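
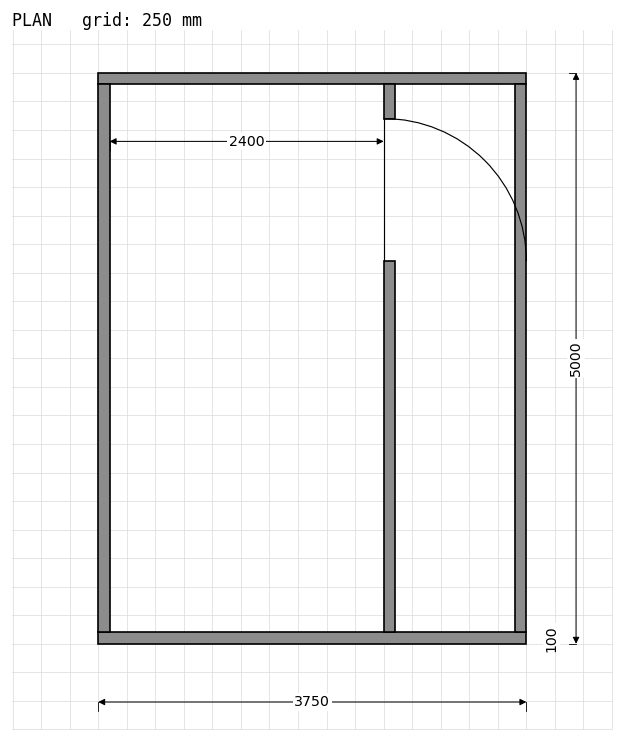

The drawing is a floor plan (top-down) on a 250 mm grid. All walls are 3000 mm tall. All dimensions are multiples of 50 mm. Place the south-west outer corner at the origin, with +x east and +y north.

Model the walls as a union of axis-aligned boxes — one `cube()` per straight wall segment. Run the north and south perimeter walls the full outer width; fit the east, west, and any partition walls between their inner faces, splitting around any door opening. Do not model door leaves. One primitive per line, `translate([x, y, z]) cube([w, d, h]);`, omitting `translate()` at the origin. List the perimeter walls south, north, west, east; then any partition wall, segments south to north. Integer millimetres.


cube([3750, 100, 3000]);
translate([0, 4900, 0]) cube([3750, 100, 3000]);
translate([0, 100, 0]) cube([100, 4800, 3000]);
translate([3650, 100, 0]) cube([100, 4800, 3000]);
translate([2500, 100, 0]) cube([100, 3250, 3000]);
translate([2500, 4600, 0]) cube([100, 300, 3000]);


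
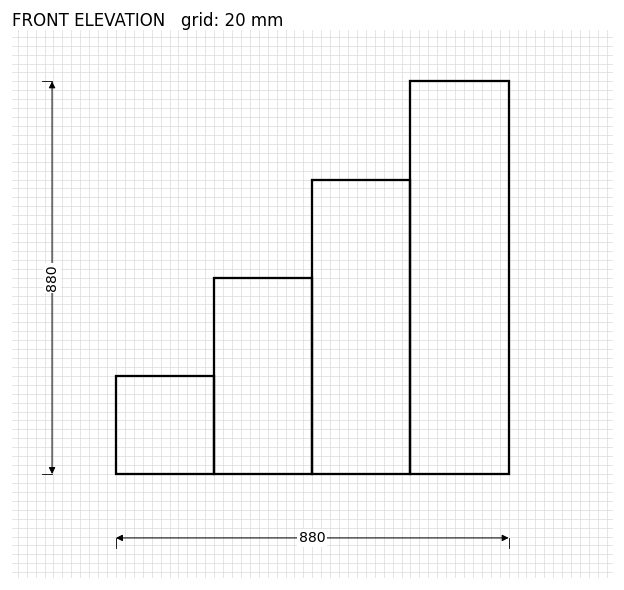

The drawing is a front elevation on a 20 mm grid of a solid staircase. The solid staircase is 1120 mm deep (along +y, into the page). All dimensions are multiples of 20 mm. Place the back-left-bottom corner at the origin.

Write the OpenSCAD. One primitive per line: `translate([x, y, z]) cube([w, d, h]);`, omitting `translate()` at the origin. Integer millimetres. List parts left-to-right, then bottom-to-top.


cube([220, 1120, 220]);
translate([220, 0, 0]) cube([220, 1120, 440]);
translate([440, 0, 0]) cube([220, 1120, 660]);
translate([660, 0, 0]) cube([220, 1120, 880]);


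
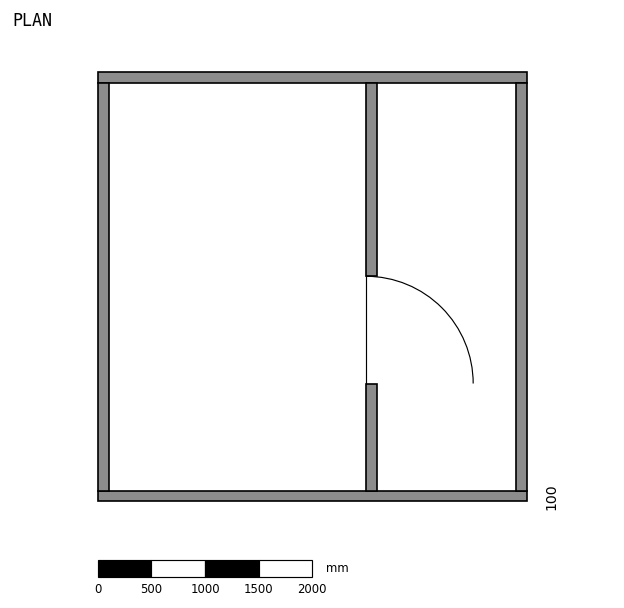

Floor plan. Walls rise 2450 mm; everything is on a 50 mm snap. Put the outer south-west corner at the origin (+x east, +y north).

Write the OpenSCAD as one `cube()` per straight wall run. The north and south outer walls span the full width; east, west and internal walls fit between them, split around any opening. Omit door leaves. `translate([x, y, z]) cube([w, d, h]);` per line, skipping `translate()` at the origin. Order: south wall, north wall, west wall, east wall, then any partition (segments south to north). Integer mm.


cube([4000, 100, 2450]);
translate([0, 3900, 0]) cube([4000, 100, 2450]);
translate([0, 100, 0]) cube([100, 3800, 2450]);
translate([3900, 100, 0]) cube([100, 3800, 2450]);
translate([2500, 100, 0]) cube([100, 1000, 2450]);
translate([2500, 2100, 0]) cube([100, 1800, 2450]);


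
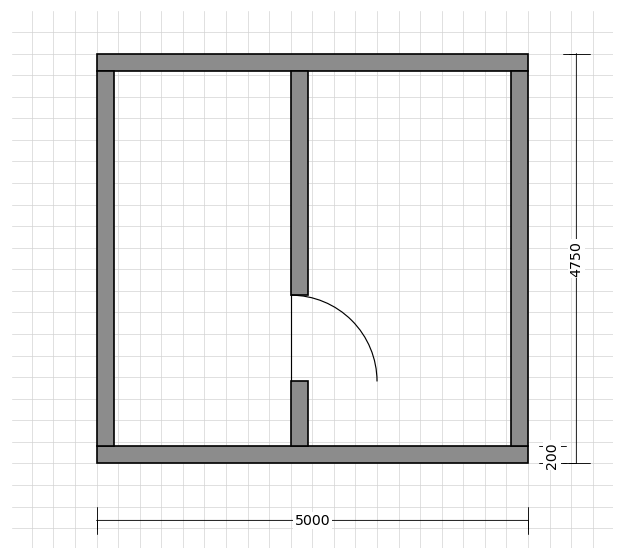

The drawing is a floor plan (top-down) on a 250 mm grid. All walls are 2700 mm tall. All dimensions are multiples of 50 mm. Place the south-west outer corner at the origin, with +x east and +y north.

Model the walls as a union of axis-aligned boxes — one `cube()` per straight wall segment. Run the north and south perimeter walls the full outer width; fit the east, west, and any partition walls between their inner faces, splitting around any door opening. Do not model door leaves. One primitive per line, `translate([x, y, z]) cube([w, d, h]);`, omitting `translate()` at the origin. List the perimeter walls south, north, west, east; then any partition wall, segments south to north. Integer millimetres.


cube([5000, 200, 2700]);
translate([0, 4550, 0]) cube([5000, 200, 2700]);
translate([0, 200, 0]) cube([200, 4350, 2700]);
translate([4800, 200, 0]) cube([200, 4350, 2700]);
translate([2250, 200, 0]) cube([200, 750, 2700]);
translate([2250, 1950, 0]) cube([200, 2600, 2700]);


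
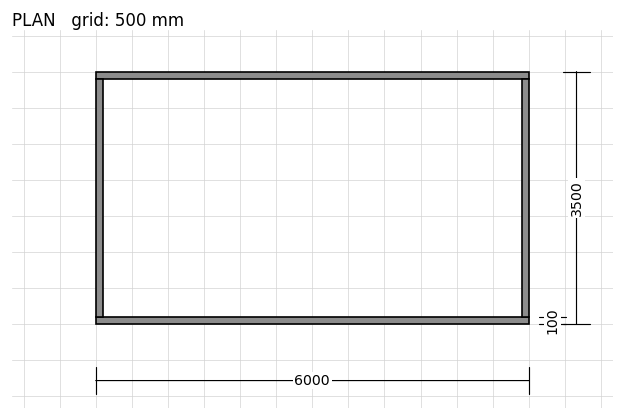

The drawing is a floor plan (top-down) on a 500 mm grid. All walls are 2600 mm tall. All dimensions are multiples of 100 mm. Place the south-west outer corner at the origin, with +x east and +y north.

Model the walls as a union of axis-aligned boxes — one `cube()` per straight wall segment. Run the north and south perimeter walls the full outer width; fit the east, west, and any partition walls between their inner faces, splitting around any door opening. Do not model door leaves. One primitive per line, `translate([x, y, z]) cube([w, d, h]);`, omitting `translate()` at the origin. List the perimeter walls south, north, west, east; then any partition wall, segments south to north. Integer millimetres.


cube([6000, 100, 2600]);
translate([0, 3400, 0]) cube([6000, 100, 2600]);
translate([0, 100, 0]) cube([100, 3300, 2600]);
translate([5900, 100, 0]) cube([100, 3300, 2600]);


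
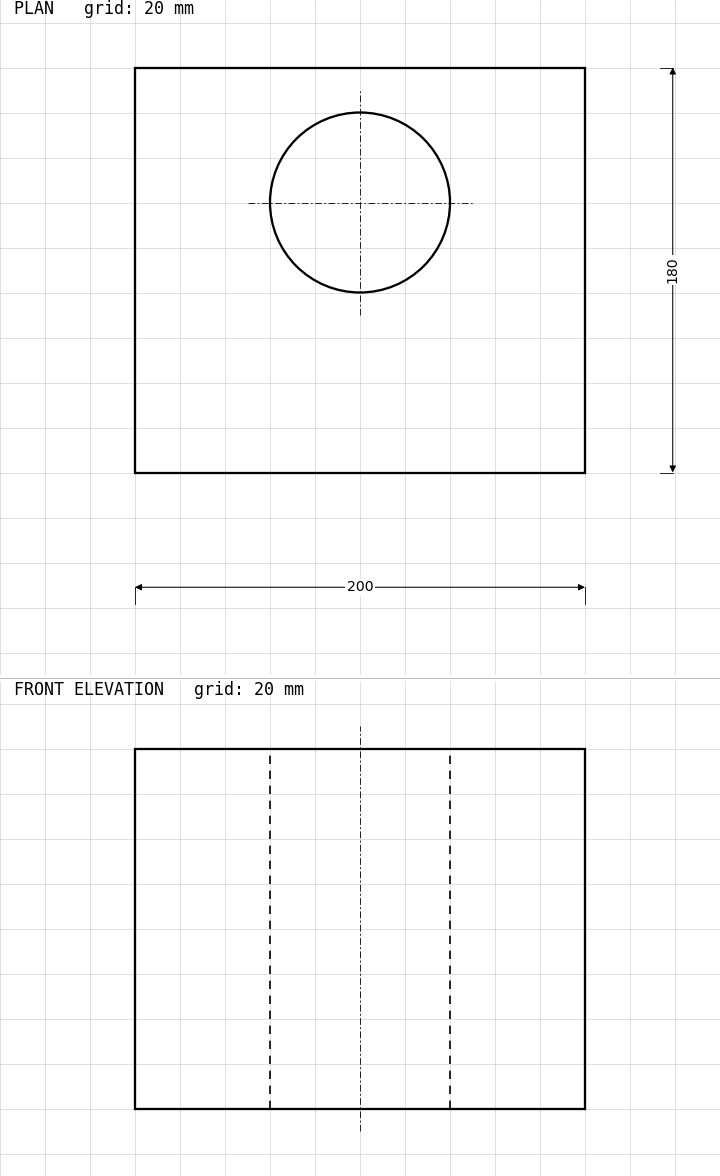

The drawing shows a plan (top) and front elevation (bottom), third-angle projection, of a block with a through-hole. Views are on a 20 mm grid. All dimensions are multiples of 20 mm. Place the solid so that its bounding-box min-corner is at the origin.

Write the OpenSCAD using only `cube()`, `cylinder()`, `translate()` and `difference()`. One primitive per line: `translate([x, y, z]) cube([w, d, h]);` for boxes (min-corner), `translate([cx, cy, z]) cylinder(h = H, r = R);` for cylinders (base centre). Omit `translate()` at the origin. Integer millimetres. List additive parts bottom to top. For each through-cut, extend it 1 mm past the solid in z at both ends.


difference() {
  cube([200, 180, 160]);
  translate([100, 120, -1]) cylinder(h = 162, r = 40);
}


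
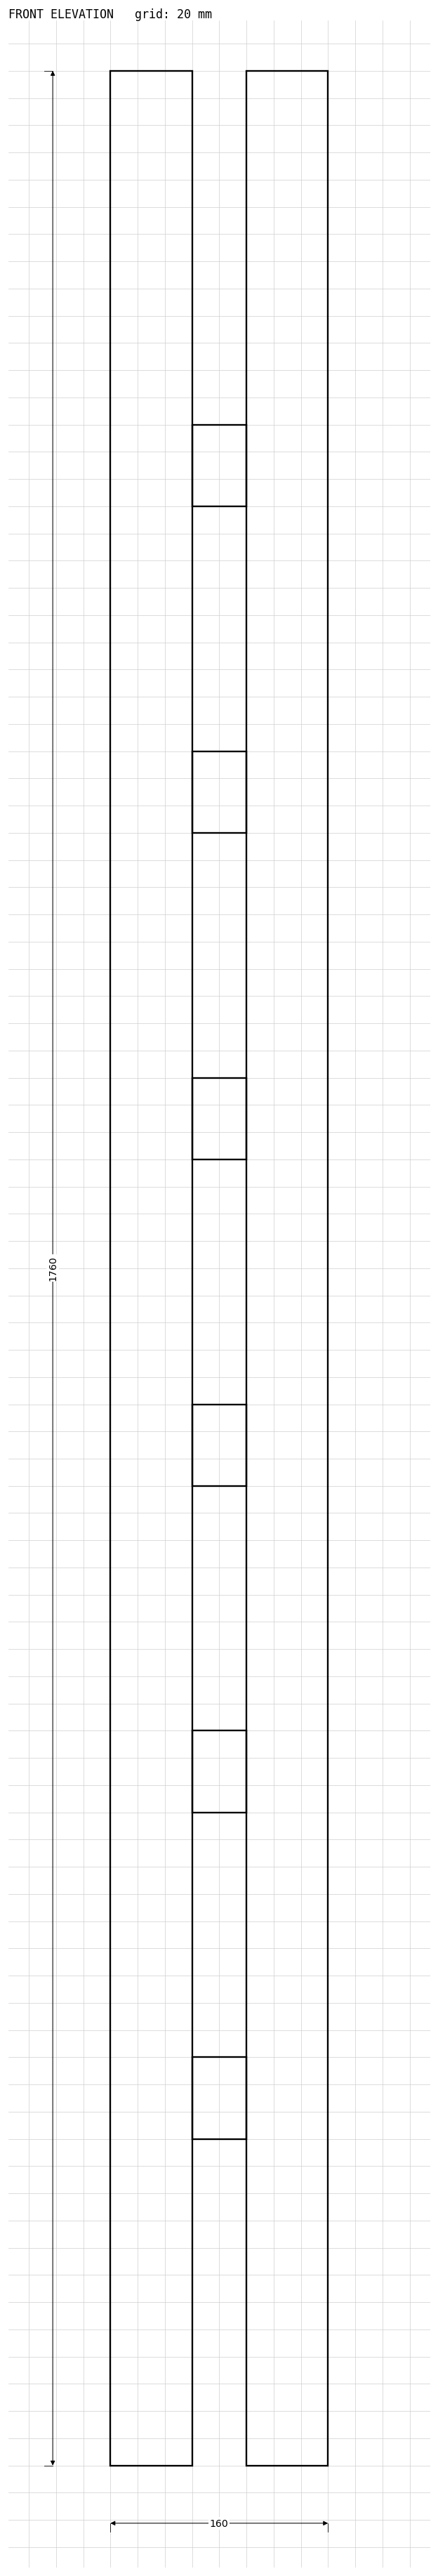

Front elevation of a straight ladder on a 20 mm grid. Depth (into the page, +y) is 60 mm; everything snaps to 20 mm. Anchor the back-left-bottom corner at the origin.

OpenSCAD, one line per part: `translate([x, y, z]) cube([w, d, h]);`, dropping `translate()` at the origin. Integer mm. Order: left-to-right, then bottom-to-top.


cube([60, 60, 1760]);
translate([60, 0, 240]) cube([40, 60, 60]);
translate([60, 0, 480]) cube([40, 60, 60]);
translate([60, 0, 720]) cube([40, 60, 60]);
translate([60, 0, 960]) cube([40, 60, 60]);
translate([60, 0, 1200]) cube([40, 60, 60]);
translate([60, 0, 1440]) cube([40, 60, 60]);
translate([100, 0, 0]) cube([60, 60, 1760]);


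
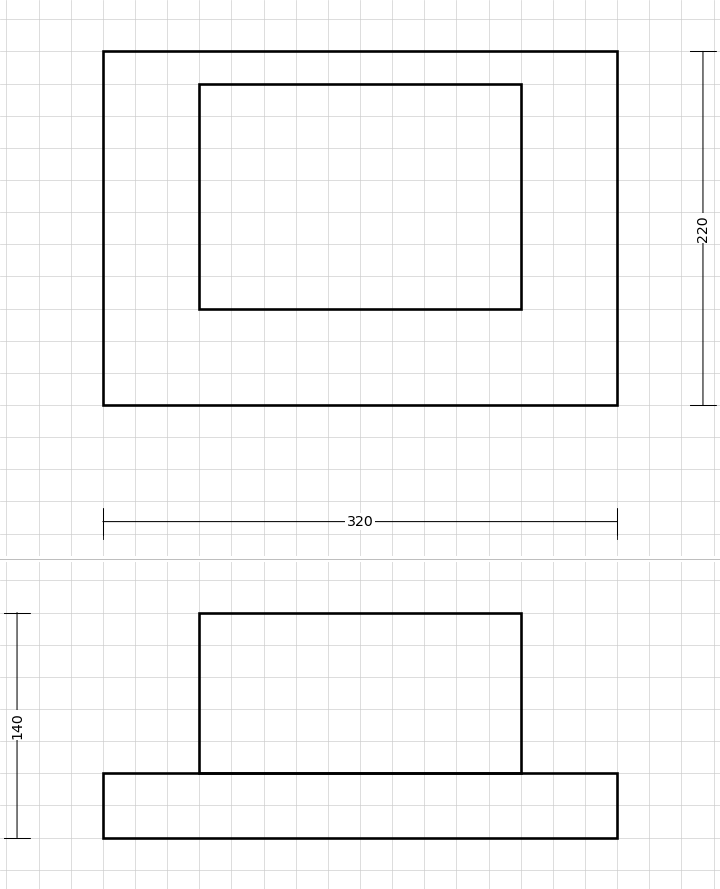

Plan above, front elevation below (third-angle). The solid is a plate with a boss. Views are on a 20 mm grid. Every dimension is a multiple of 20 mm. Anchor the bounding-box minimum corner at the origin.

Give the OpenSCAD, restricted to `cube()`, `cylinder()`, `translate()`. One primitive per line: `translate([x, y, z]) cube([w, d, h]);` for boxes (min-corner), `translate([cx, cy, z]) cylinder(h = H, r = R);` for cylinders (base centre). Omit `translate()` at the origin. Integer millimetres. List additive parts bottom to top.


cube([320, 220, 40]);
translate([60, 60, 40]) cube([200, 140, 100]);


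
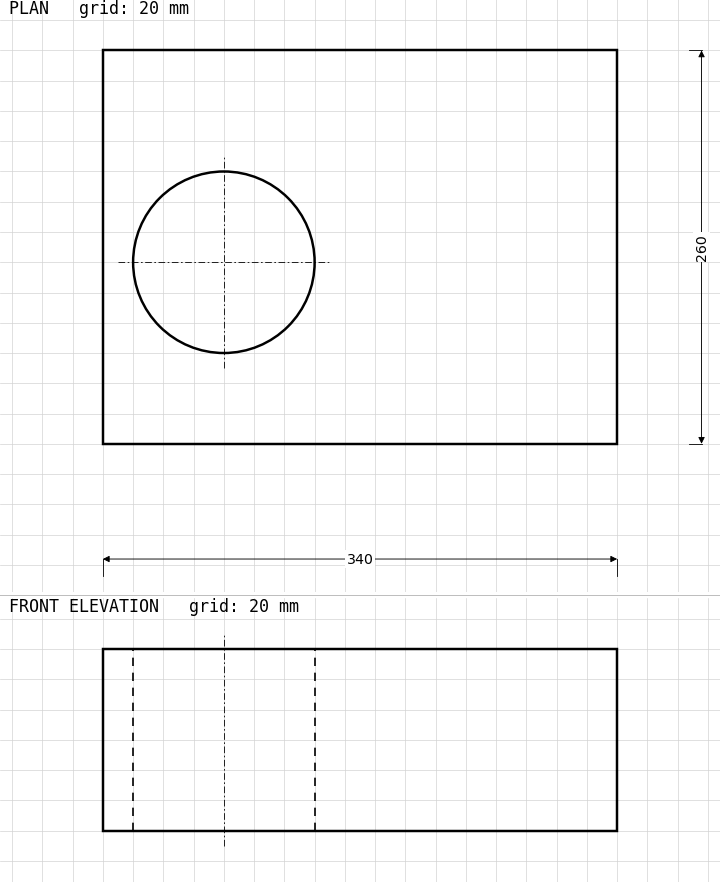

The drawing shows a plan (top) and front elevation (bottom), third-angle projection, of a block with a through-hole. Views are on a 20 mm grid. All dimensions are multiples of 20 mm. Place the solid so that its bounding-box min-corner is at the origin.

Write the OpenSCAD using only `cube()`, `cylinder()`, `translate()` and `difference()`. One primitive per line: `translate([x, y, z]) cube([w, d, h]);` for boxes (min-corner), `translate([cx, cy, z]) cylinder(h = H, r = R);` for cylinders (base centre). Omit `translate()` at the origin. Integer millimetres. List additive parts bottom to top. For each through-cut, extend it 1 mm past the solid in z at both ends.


difference() {
  cube([340, 260, 120]);
  translate([80, 120, -1]) cylinder(h = 122, r = 60);
}


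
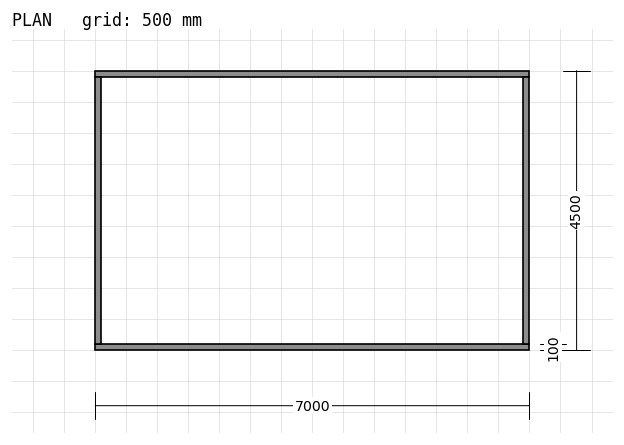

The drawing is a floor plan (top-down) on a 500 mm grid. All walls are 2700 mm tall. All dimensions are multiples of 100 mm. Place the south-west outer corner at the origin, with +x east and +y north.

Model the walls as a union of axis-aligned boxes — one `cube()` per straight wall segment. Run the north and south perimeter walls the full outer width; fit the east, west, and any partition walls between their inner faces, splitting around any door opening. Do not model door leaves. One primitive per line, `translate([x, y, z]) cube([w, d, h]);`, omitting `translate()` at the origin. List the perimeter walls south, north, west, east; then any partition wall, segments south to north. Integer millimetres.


cube([7000, 100, 2700]);
translate([0, 4400, 0]) cube([7000, 100, 2700]);
translate([0, 100, 0]) cube([100, 4300, 2700]);
translate([6900, 100, 0]) cube([100, 4300, 2700]);


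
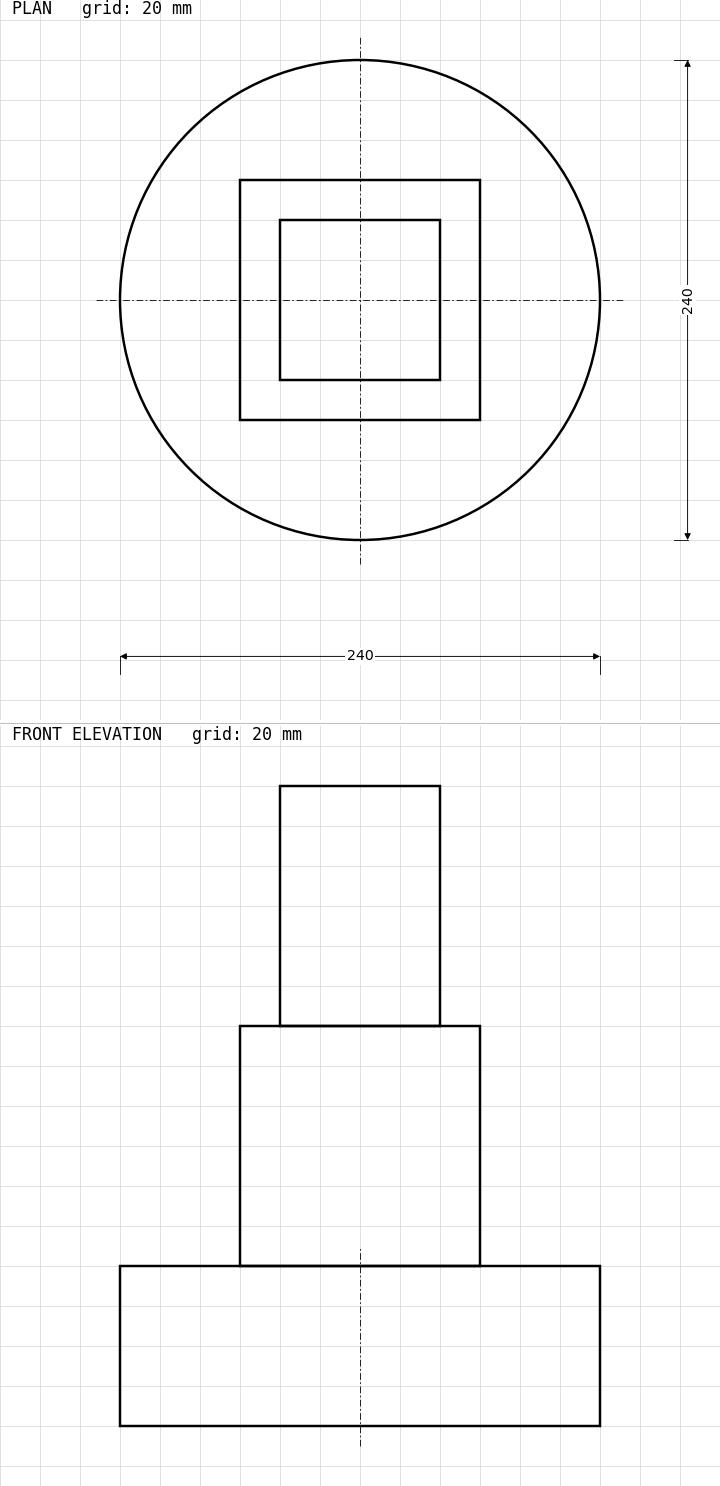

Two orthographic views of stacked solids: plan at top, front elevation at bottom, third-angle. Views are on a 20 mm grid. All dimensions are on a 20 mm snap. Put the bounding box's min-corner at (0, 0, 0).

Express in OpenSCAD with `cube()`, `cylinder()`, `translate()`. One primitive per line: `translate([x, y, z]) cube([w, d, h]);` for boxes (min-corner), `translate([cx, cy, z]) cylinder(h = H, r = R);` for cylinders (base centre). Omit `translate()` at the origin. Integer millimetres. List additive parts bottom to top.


translate([120, 120, 0]) cylinder(h = 80, r = 120);
translate([60, 60, 80]) cube([120, 120, 120]);
translate([80, 80, 200]) cube([80, 80, 120]);


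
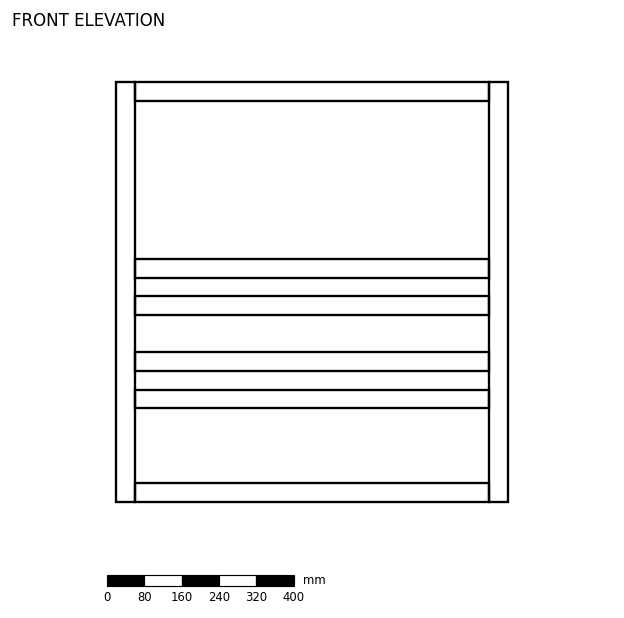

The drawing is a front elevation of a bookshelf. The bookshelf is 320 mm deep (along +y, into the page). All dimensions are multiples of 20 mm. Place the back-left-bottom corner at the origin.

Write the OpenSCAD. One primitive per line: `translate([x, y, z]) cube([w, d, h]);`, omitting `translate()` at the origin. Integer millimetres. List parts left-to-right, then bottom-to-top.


cube([40, 320, 900]);
translate([40, 0, 0]) cube([760, 320, 40]);
translate([40, 0, 200]) cube([760, 320, 40]);
translate([40, 0, 280]) cube([760, 320, 40]);
translate([40, 0, 400]) cube([760, 320, 40]);
translate([40, 0, 480]) cube([760, 320, 40]);
translate([40, 0, 860]) cube([760, 320, 40]);
translate([800, 0, 0]) cube([40, 320, 900]);


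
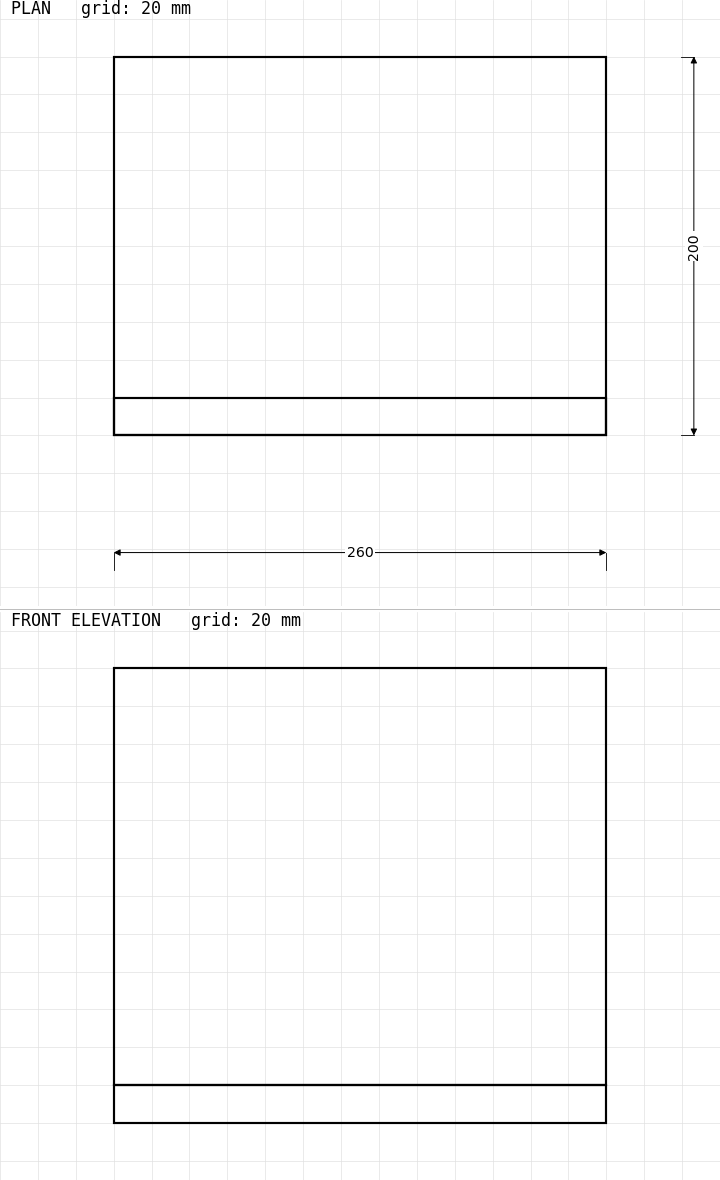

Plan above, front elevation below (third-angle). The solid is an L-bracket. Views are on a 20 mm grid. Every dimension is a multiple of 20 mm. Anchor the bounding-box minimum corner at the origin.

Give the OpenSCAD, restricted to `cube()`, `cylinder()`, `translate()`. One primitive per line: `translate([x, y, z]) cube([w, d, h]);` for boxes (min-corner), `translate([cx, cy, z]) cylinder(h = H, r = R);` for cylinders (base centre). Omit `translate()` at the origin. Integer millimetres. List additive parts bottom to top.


cube([260, 200, 20]);
translate([0, 0, 20]) cube([260, 20, 220]);


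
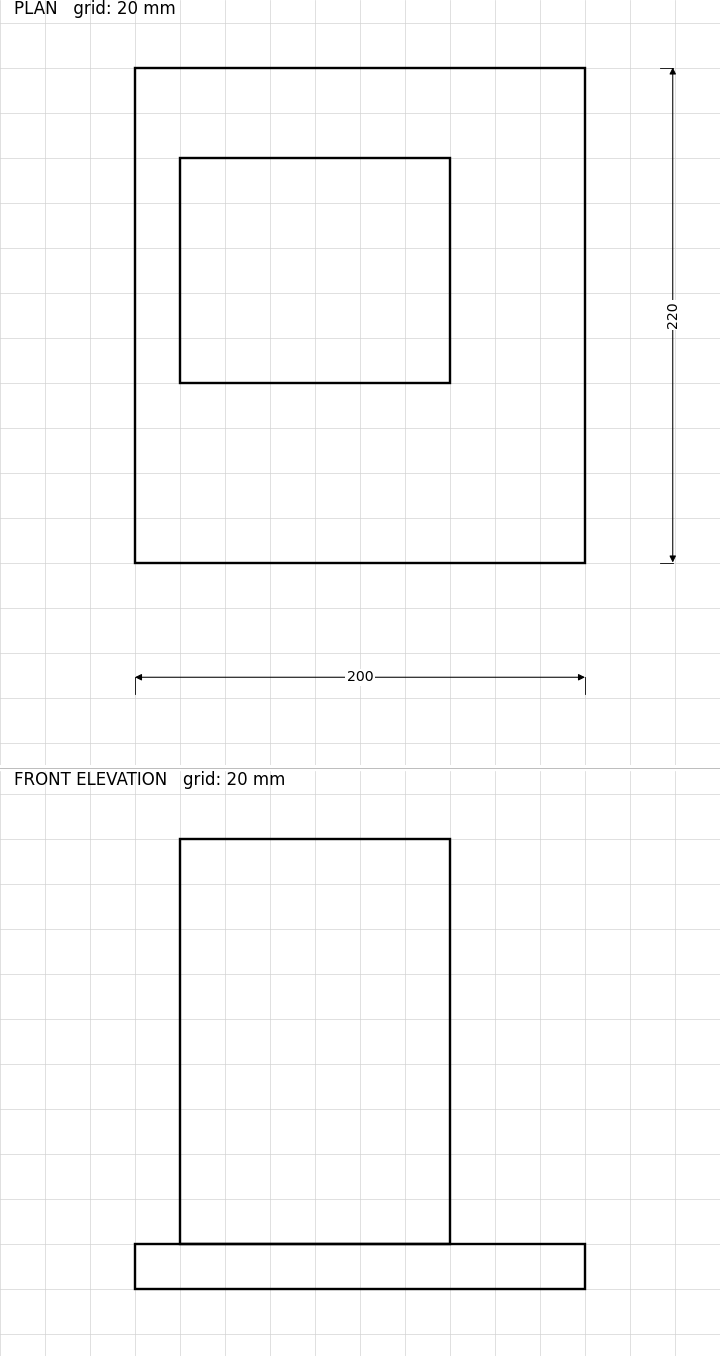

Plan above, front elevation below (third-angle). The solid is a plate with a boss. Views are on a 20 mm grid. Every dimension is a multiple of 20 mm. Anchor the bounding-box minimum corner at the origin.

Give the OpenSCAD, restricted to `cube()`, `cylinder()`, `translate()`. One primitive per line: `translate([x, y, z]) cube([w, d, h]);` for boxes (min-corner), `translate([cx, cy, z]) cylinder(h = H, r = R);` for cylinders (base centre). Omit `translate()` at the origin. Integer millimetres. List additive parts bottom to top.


cube([200, 220, 20]);
translate([20, 80, 20]) cube([120, 100, 180]);


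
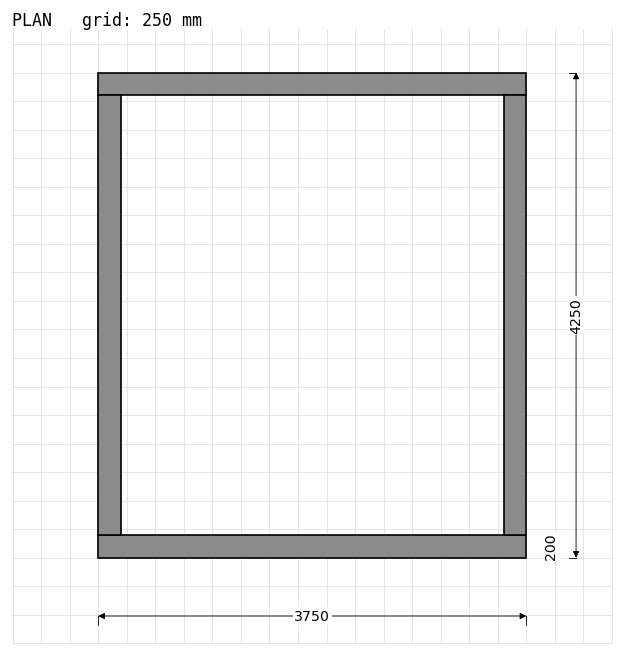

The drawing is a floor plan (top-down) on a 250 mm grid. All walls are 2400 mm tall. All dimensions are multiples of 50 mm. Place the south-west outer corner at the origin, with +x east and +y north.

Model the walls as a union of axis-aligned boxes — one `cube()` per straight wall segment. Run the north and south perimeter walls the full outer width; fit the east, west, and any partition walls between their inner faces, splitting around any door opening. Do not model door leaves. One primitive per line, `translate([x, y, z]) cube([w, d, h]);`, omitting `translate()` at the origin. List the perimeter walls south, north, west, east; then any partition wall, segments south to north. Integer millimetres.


cube([3750, 200, 2400]);
translate([0, 4050, 0]) cube([3750, 200, 2400]);
translate([0, 200, 0]) cube([200, 3850, 2400]);
translate([3550, 200, 0]) cube([200, 3850, 2400]);


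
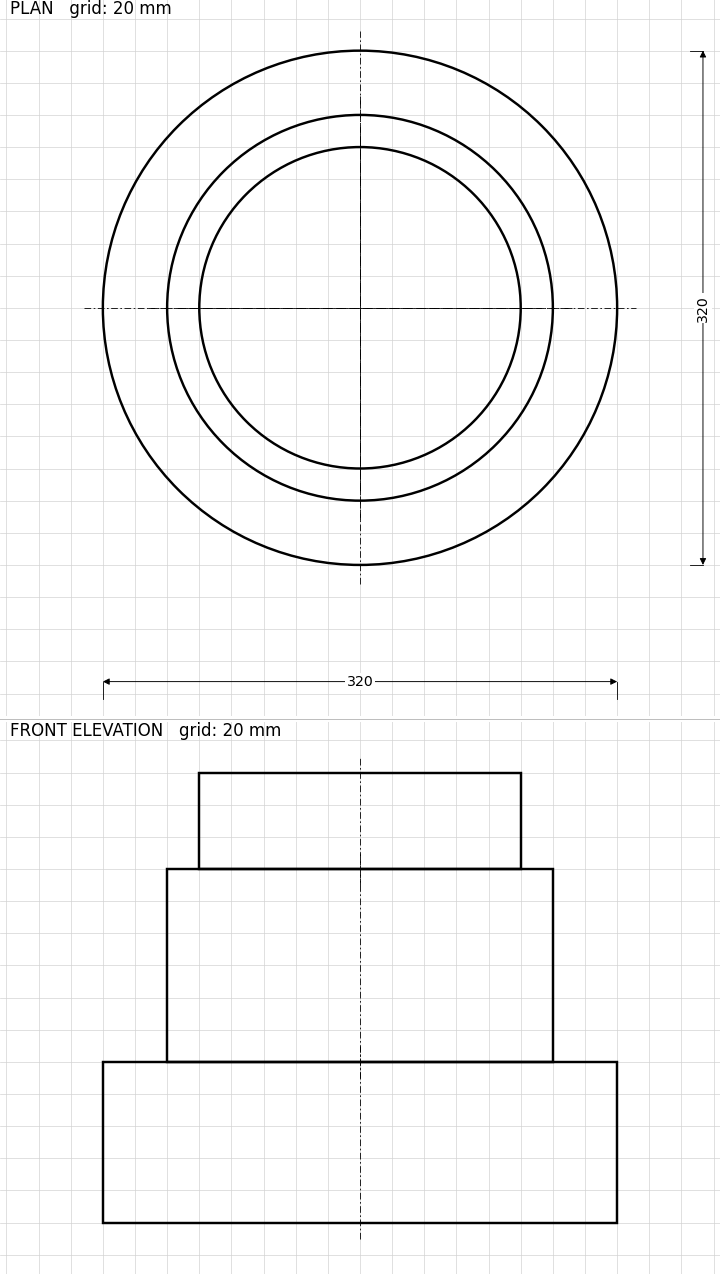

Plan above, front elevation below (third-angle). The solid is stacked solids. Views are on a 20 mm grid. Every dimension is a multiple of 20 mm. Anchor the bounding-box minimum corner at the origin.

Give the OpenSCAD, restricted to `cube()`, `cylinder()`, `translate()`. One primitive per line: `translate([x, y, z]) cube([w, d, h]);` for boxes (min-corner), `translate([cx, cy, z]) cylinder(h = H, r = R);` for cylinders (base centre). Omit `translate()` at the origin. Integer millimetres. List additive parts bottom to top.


translate([160, 160, 0]) cylinder(h = 100, r = 160);
translate([160, 160, 100]) cylinder(h = 120, r = 120);
translate([160, 160, 220]) cylinder(h = 60, r = 100);


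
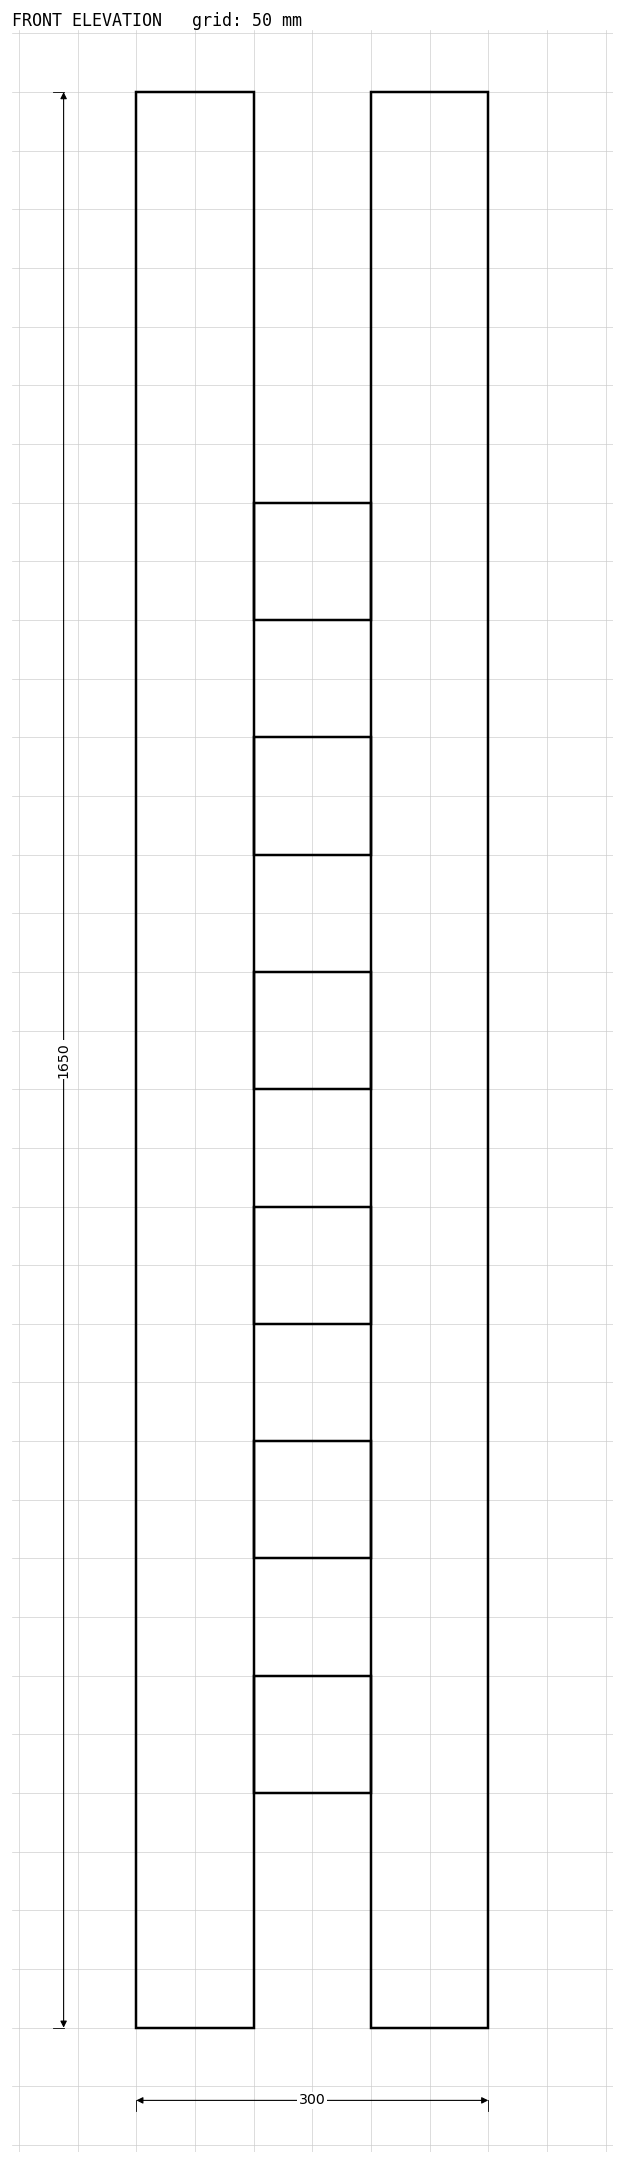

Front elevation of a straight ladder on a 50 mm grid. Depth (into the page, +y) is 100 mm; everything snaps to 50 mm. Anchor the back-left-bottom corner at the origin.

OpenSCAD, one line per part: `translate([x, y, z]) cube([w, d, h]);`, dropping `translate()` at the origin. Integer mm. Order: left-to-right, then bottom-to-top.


cube([100, 100, 1650]);
translate([100, 0, 200]) cube([100, 100, 100]);
translate([100, 0, 400]) cube([100, 100, 100]);
translate([100, 0, 600]) cube([100, 100, 100]);
translate([100, 0, 800]) cube([100, 100, 100]);
translate([100, 0, 1000]) cube([100, 100, 100]);
translate([100, 0, 1200]) cube([100, 100, 100]);
translate([200, 0, 0]) cube([100, 100, 1650]);


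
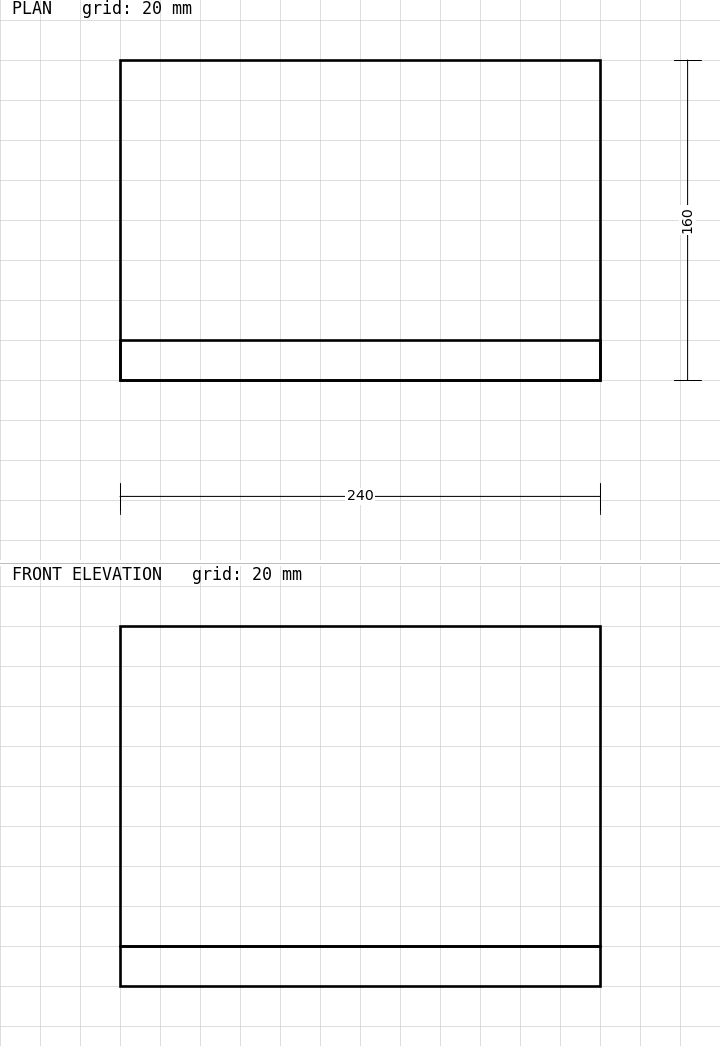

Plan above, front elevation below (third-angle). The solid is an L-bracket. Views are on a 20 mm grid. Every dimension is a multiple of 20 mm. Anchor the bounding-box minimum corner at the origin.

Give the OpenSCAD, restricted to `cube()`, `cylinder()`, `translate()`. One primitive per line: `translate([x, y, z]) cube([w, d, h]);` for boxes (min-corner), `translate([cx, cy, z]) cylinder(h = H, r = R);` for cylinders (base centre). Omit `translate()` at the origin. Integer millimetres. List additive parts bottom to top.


cube([240, 160, 20]);
translate([0, 0, 20]) cube([240, 20, 160]);


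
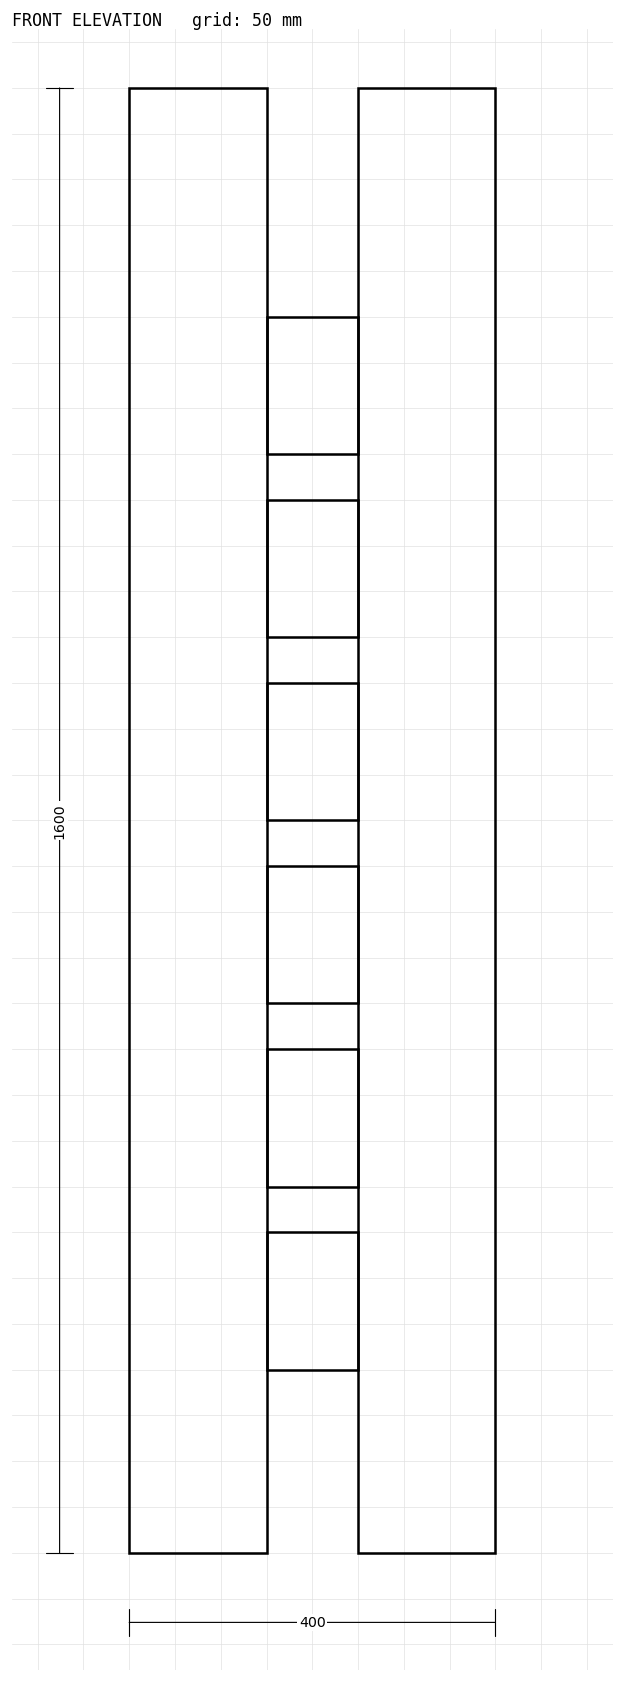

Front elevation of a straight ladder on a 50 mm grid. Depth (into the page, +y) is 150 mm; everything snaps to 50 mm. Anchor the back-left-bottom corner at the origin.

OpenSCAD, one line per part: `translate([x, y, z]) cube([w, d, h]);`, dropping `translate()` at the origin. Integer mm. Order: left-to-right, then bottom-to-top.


cube([150, 150, 1600]);
translate([150, 0, 200]) cube([100, 150, 150]);
translate([150, 0, 400]) cube([100, 150, 150]);
translate([150, 0, 600]) cube([100, 150, 150]);
translate([150, 0, 800]) cube([100, 150, 150]);
translate([150, 0, 1000]) cube([100, 150, 150]);
translate([150, 0, 1200]) cube([100, 150, 150]);
translate([250, 0, 0]) cube([150, 150, 1600]);


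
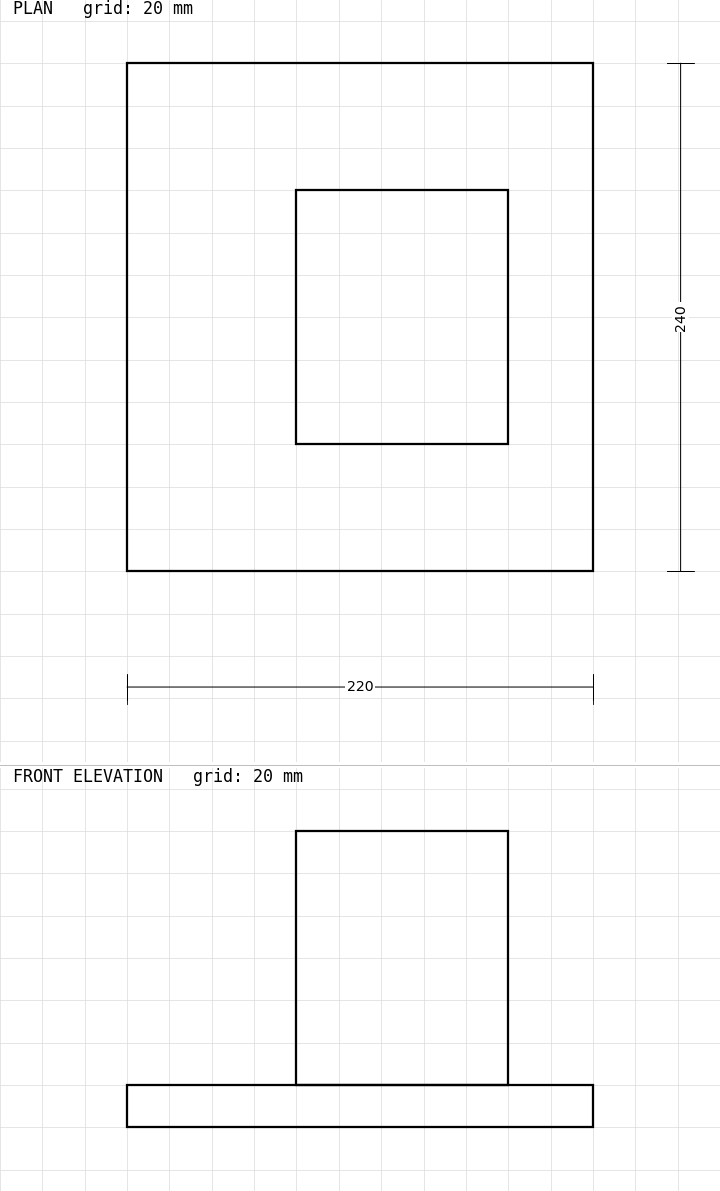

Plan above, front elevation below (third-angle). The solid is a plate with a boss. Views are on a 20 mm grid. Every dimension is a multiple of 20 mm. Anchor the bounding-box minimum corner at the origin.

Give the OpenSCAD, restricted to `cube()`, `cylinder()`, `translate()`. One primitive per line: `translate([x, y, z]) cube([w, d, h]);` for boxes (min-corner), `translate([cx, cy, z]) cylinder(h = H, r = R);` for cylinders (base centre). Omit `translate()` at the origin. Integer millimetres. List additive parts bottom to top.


cube([220, 240, 20]);
translate([80, 60, 20]) cube([100, 120, 120]);


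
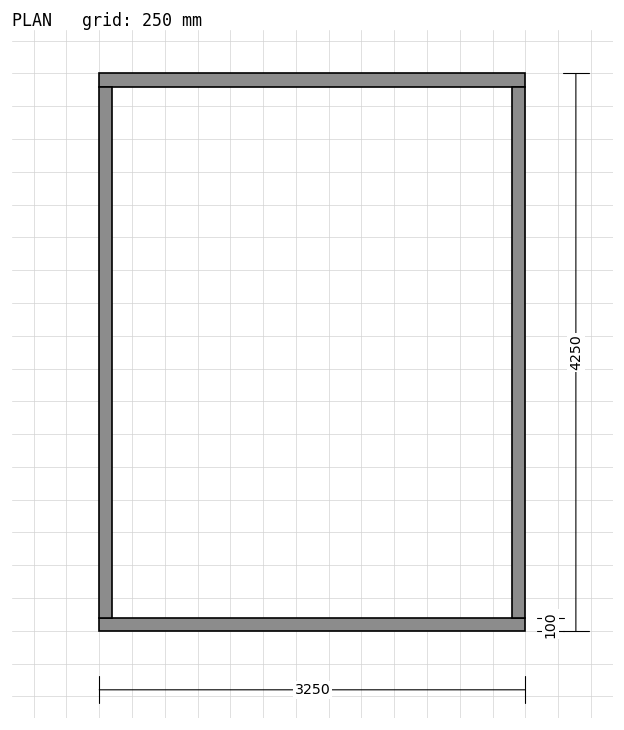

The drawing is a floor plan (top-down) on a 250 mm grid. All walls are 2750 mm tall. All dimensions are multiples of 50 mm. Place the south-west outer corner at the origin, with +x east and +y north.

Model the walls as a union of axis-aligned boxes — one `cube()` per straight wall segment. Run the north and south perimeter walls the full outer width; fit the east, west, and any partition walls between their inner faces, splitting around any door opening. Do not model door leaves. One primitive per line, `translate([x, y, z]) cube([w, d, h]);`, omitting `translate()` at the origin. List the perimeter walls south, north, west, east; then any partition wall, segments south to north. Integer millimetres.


cube([3250, 100, 2750]);
translate([0, 4150, 0]) cube([3250, 100, 2750]);
translate([0, 100, 0]) cube([100, 4050, 2750]);
translate([3150, 100, 0]) cube([100, 4050, 2750]);


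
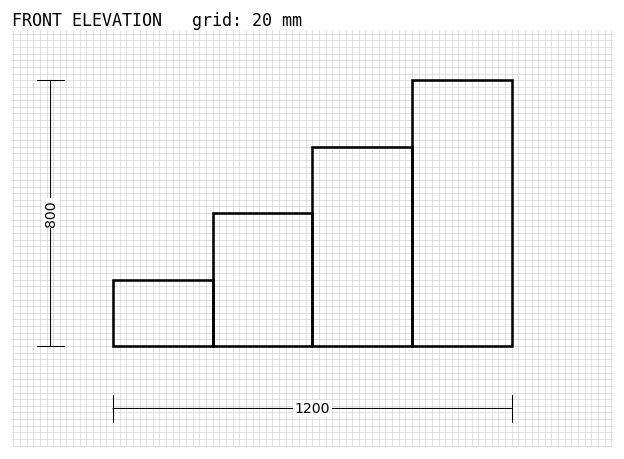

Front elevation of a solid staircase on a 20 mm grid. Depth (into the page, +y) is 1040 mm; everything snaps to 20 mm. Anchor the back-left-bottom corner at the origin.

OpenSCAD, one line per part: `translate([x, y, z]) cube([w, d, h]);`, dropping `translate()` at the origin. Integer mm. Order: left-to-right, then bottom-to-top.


cube([300, 1040, 200]);
translate([300, 0, 0]) cube([300, 1040, 400]);
translate([600, 0, 0]) cube([300, 1040, 600]);
translate([900, 0, 0]) cube([300, 1040, 800]);


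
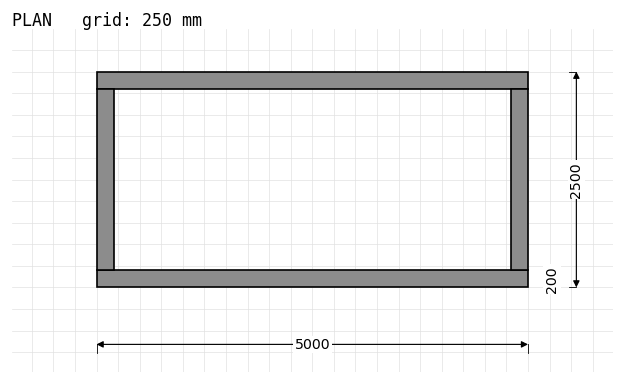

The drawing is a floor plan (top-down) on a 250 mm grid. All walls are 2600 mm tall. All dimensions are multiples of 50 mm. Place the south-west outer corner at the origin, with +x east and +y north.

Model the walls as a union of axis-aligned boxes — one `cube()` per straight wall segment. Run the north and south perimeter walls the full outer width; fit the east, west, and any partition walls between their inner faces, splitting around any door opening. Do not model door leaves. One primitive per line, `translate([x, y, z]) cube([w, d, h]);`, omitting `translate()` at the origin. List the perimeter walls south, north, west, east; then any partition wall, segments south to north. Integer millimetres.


cube([5000, 200, 2600]);
translate([0, 2300, 0]) cube([5000, 200, 2600]);
translate([0, 200, 0]) cube([200, 2100, 2600]);
translate([4800, 200, 0]) cube([200, 2100, 2600]);


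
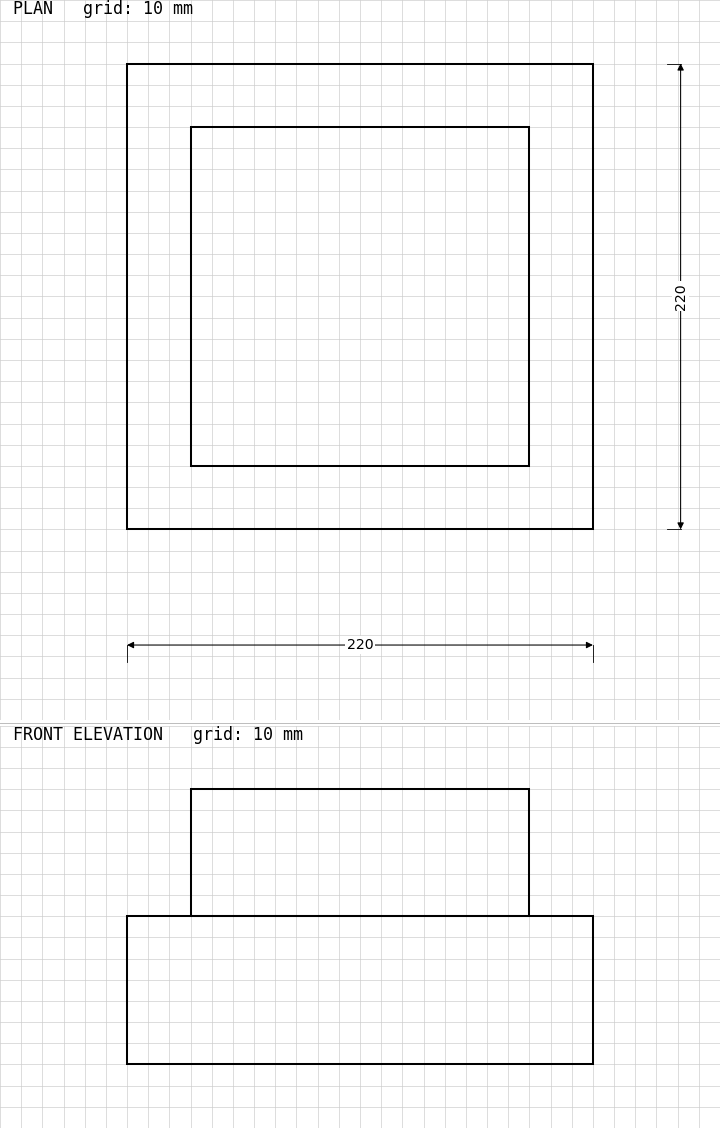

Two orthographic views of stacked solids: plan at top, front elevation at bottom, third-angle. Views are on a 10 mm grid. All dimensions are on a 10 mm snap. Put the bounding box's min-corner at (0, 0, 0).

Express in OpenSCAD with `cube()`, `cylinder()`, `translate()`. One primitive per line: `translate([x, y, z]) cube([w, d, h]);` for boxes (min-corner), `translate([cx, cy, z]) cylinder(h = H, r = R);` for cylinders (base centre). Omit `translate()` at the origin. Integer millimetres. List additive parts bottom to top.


cube([220, 220, 70]);
translate([30, 30, 70]) cube([160, 160, 60]);


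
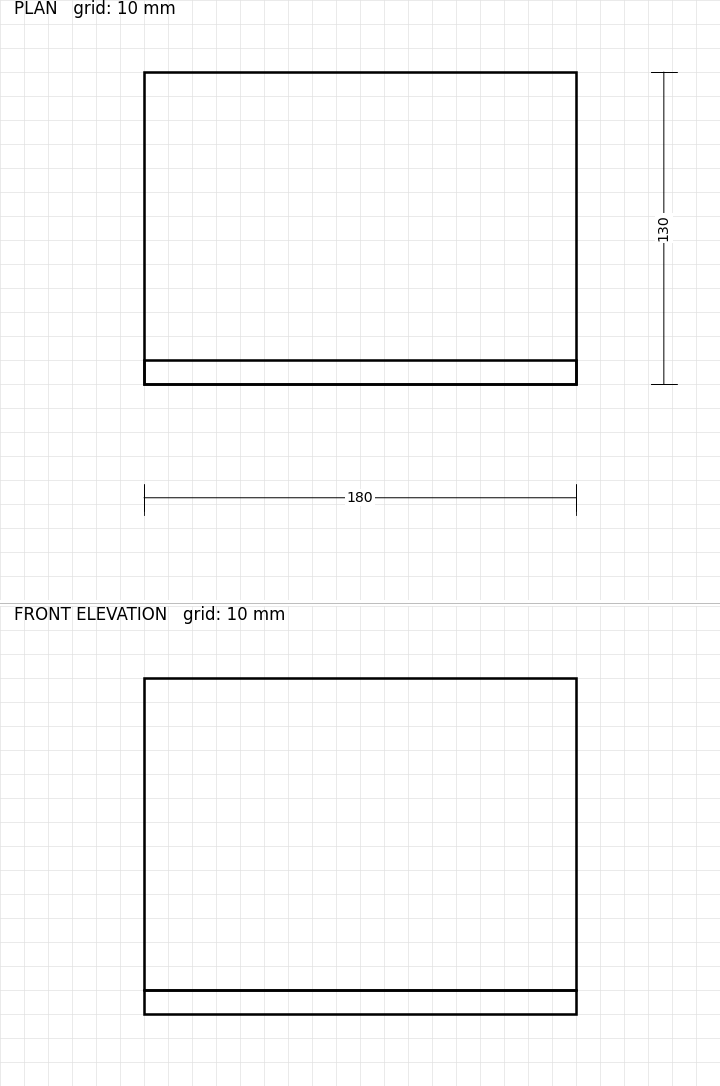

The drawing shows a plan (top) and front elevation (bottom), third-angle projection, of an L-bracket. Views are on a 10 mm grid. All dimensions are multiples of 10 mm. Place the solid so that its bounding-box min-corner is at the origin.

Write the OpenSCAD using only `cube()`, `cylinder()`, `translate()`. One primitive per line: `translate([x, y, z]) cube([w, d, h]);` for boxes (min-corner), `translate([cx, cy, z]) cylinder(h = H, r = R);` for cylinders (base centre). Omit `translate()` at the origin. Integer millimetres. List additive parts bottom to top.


cube([180, 130, 10]);
translate([0, 0, 10]) cube([180, 10, 130]);


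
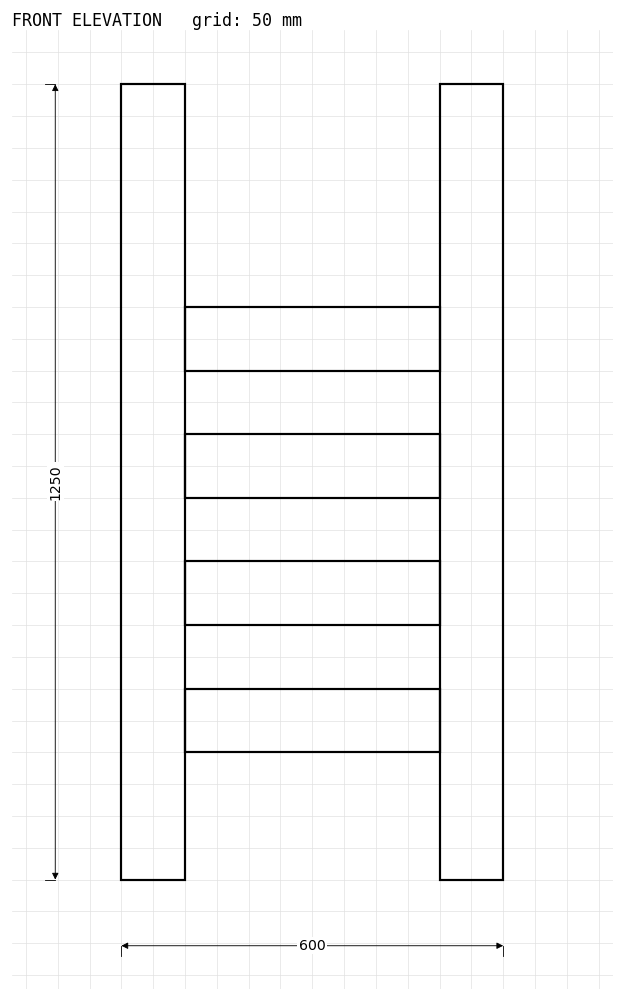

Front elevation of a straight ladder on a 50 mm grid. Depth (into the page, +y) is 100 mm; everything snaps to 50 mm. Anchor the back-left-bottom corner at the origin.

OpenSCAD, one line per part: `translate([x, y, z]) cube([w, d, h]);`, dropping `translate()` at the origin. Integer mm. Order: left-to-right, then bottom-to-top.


cube([100, 100, 1250]);
translate([100, 0, 200]) cube([400, 100, 100]);
translate([100, 0, 400]) cube([400, 100, 100]);
translate([100, 0, 600]) cube([400, 100, 100]);
translate([100, 0, 800]) cube([400, 100, 100]);
translate([500, 0, 0]) cube([100, 100, 1250]);


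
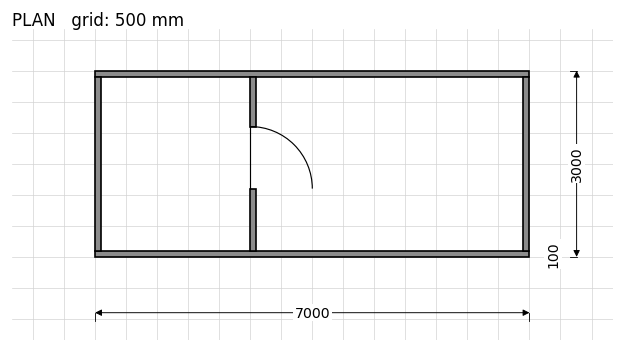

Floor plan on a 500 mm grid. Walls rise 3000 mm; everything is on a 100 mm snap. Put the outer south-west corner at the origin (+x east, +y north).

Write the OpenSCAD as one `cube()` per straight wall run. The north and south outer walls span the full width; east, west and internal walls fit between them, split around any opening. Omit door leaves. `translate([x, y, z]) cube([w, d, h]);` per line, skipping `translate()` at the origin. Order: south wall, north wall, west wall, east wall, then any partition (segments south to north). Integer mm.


cube([7000, 100, 3000]);
translate([0, 2900, 0]) cube([7000, 100, 3000]);
translate([0, 100, 0]) cube([100, 2800, 3000]);
translate([6900, 100, 0]) cube([100, 2800, 3000]);
translate([2500, 100, 0]) cube([100, 1000, 3000]);
translate([2500, 2100, 0]) cube([100, 800, 3000]);


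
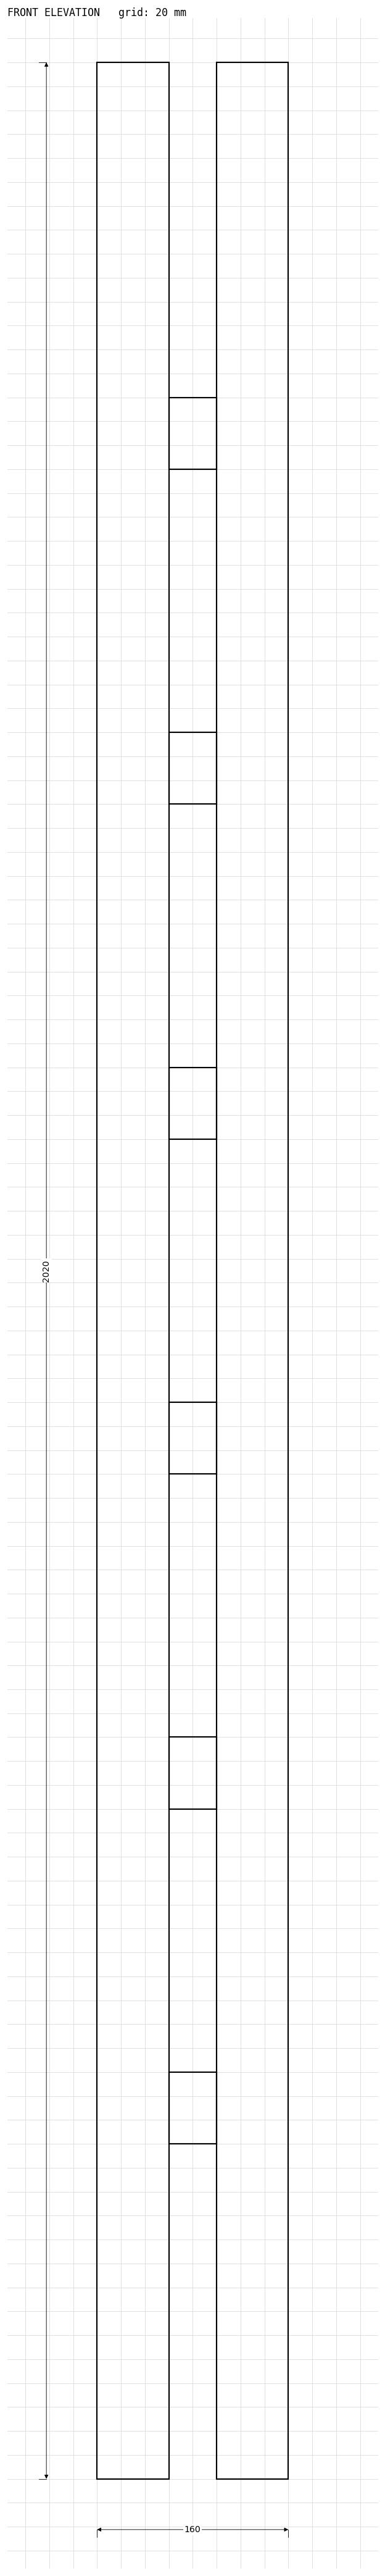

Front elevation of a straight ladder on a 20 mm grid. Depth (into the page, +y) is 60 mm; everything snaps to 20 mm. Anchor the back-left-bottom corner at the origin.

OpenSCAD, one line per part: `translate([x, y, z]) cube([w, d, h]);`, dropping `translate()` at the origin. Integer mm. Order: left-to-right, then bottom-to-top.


cube([60, 60, 2020]);
translate([60, 0, 280]) cube([40, 60, 60]);
translate([60, 0, 560]) cube([40, 60, 60]);
translate([60, 0, 840]) cube([40, 60, 60]);
translate([60, 0, 1120]) cube([40, 60, 60]);
translate([60, 0, 1400]) cube([40, 60, 60]);
translate([60, 0, 1680]) cube([40, 60, 60]);
translate([100, 0, 0]) cube([60, 60, 2020]);


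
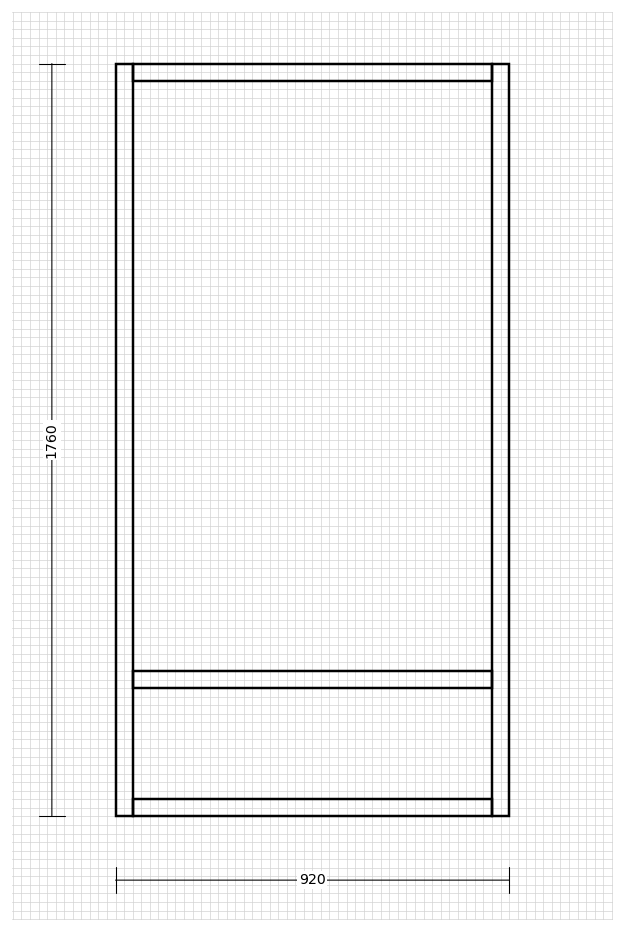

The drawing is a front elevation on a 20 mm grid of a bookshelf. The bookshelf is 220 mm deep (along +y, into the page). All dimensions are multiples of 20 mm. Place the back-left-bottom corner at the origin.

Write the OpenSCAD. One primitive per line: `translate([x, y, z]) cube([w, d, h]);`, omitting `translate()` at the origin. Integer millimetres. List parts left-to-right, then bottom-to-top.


cube([40, 220, 1760]);
translate([40, 0, 0]) cube([840, 220, 40]);
translate([40, 0, 300]) cube([840, 220, 40]);
translate([40, 0, 1720]) cube([840, 220, 40]);
translate([880, 0, 0]) cube([40, 220, 1760]);


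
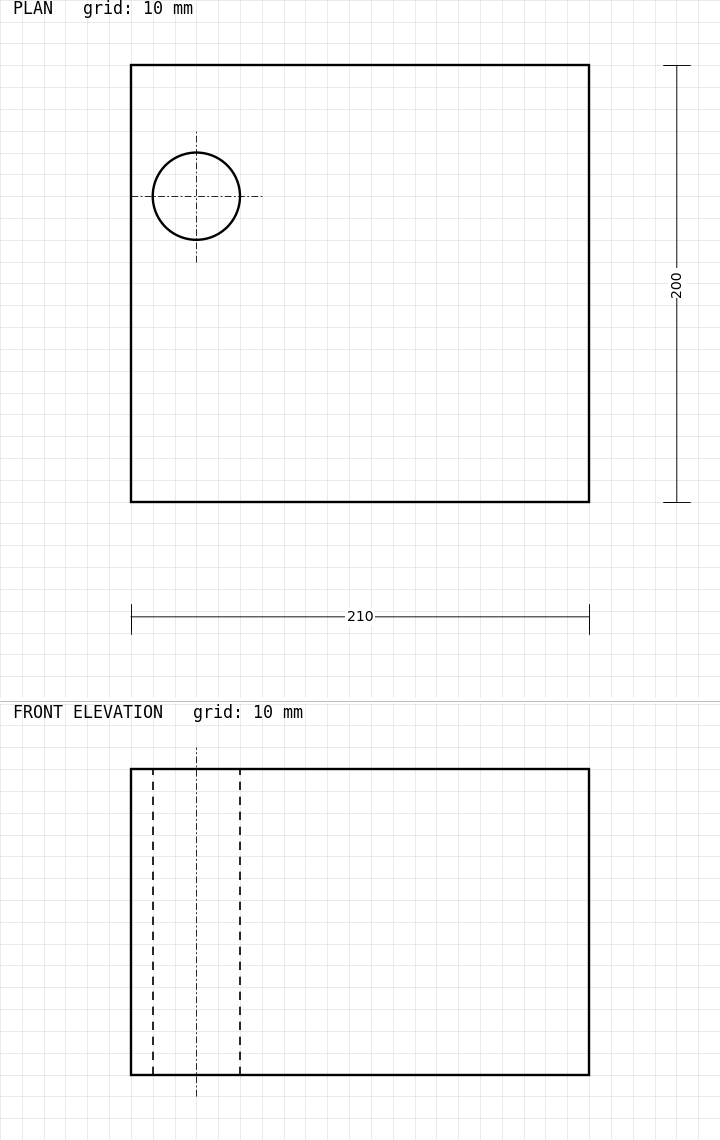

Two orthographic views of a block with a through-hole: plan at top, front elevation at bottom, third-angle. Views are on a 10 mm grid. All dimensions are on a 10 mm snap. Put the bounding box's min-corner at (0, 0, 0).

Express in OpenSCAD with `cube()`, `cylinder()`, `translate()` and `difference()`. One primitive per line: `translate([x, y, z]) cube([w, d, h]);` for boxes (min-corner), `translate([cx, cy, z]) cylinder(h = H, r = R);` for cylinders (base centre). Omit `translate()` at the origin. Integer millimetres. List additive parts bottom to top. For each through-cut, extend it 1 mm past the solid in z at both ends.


difference() {
  cube([210, 200, 140]);
  translate([30, 140, -1]) cylinder(h = 142, r = 20);
}


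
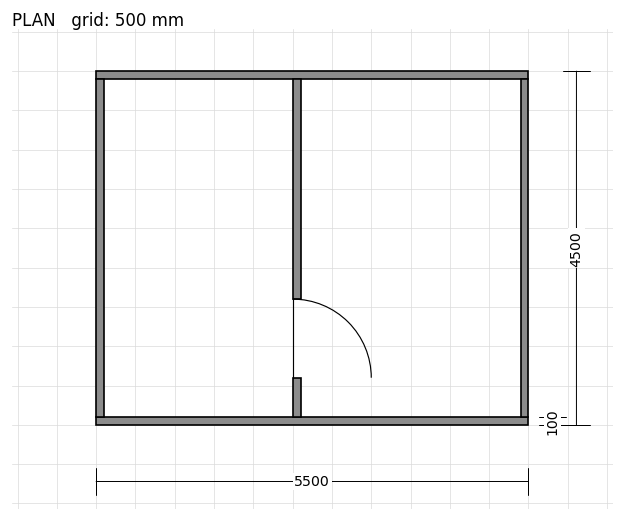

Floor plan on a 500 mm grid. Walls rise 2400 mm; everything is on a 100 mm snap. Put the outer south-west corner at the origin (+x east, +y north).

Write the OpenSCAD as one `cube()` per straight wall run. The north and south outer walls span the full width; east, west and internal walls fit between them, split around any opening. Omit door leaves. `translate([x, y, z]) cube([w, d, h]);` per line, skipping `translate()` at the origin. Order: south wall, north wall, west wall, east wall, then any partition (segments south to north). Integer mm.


cube([5500, 100, 2400]);
translate([0, 4400, 0]) cube([5500, 100, 2400]);
translate([0, 100, 0]) cube([100, 4300, 2400]);
translate([5400, 100, 0]) cube([100, 4300, 2400]);
translate([2500, 100, 0]) cube([100, 500, 2400]);
translate([2500, 1600, 0]) cube([100, 2800, 2400]);


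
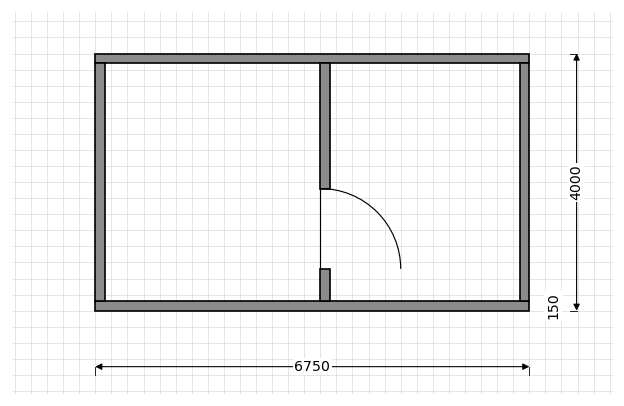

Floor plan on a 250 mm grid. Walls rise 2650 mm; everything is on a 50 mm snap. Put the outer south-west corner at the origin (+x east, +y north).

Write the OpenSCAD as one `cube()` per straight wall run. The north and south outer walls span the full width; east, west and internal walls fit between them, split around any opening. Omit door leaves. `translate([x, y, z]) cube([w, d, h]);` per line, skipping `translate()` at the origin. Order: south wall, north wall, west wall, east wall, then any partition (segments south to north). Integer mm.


cube([6750, 150, 2650]);
translate([0, 3850, 0]) cube([6750, 150, 2650]);
translate([0, 150, 0]) cube([150, 3700, 2650]);
translate([6600, 150, 0]) cube([150, 3700, 2650]);
translate([3500, 150, 0]) cube([150, 500, 2650]);
translate([3500, 1900, 0]) cube([150, 1950, 2650]);


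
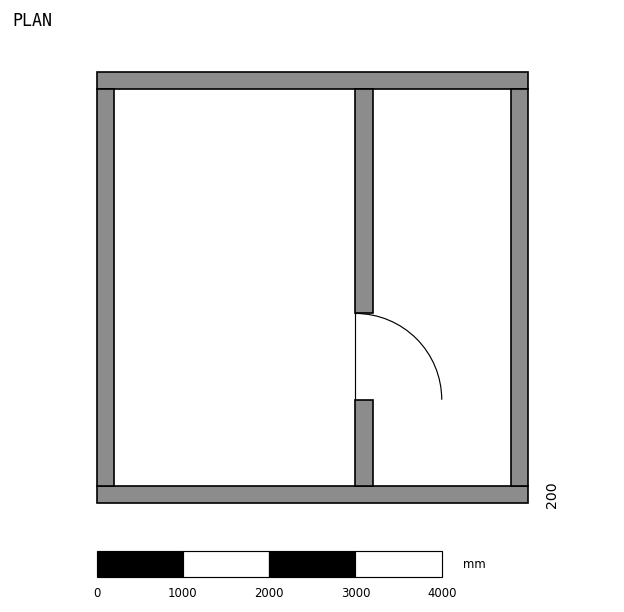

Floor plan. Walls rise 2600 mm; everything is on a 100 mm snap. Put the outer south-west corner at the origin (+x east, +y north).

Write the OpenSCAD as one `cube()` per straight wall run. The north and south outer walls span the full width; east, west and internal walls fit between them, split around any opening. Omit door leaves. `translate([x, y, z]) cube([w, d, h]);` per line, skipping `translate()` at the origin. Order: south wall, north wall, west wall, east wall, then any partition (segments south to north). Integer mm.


cube([5000, 200, 2600]);
translate([0, 4800, 0]) cube([5000, 200, 2600]);
translate([0, 200, 0]) cube([200, 4600, 2600]);
translate([4800, 200, 0]) cube([200, 4600, 2600]);
translate([3000, 200, 0]) cube([200, 1000, 2600]);
translate([3000, 2200, 0]) cube([200, 2600, 2600]);


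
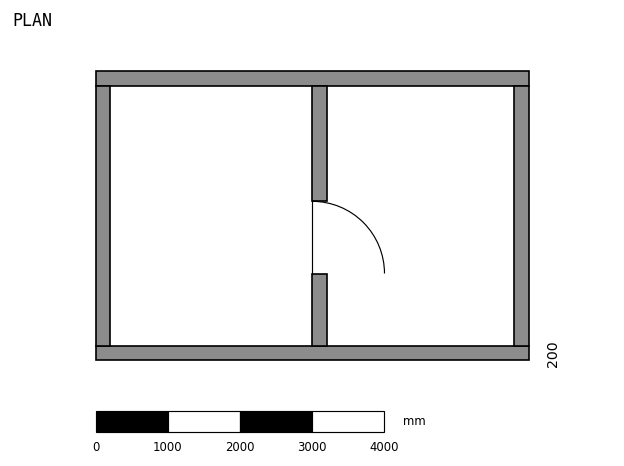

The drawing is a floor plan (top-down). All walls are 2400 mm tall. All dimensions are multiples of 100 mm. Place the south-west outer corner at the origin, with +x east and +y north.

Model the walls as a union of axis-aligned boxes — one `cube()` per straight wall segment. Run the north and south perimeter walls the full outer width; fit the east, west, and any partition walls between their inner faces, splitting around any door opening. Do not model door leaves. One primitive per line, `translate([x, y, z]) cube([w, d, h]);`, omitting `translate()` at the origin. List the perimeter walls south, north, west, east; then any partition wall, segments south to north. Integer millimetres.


cube([6000, 200, 2400]);
translate([0, 3800, 0]) cube([6000, 200, 2400]);
translate([0, 200, 0]) cube([200, 3600, 2400]);
translate([5800, 200, 0]) cube([200, 3600, 2400]);
translate([3000, 200, 0]) cube([200, 1000, 2400]);
translate([3000, 2200, 0]) cube([200, 1600, 2400]);


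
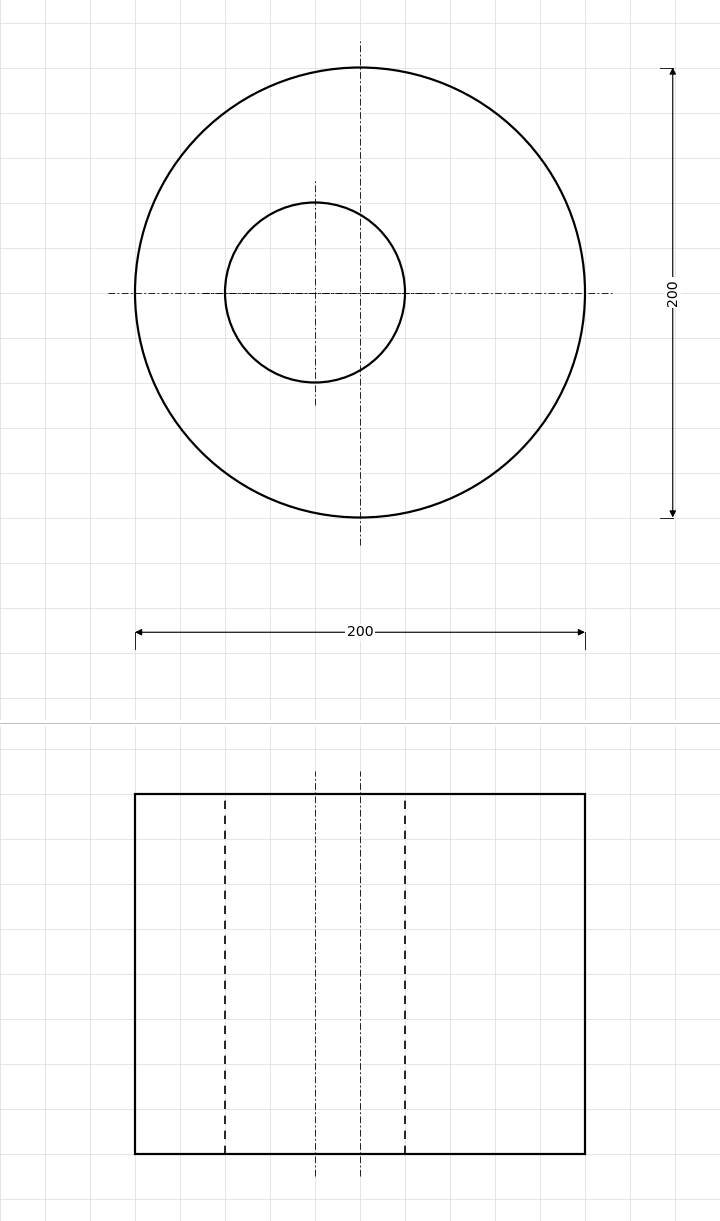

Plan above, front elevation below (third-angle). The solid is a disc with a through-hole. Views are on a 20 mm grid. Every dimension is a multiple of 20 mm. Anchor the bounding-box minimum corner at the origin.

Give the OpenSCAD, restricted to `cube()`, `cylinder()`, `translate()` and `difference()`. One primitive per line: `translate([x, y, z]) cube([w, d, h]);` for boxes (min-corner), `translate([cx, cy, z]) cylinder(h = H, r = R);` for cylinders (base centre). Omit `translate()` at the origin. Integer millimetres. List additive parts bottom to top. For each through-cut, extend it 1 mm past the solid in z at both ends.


difference() {
  translate([100, 100, 0]) cylinder(h = 160, r = 100);
  translate([80, 100, -1]) cylinder(h = 162, r = 40);
}
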